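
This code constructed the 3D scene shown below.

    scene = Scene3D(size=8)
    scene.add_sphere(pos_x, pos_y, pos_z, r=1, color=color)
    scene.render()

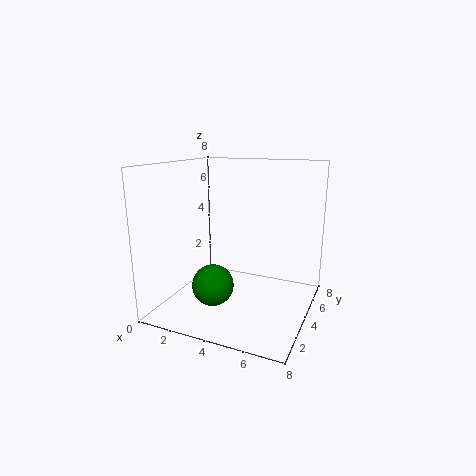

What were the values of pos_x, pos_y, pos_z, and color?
pos_x = 4; pos_y = 1; pos_z = 2.5; color = 'green'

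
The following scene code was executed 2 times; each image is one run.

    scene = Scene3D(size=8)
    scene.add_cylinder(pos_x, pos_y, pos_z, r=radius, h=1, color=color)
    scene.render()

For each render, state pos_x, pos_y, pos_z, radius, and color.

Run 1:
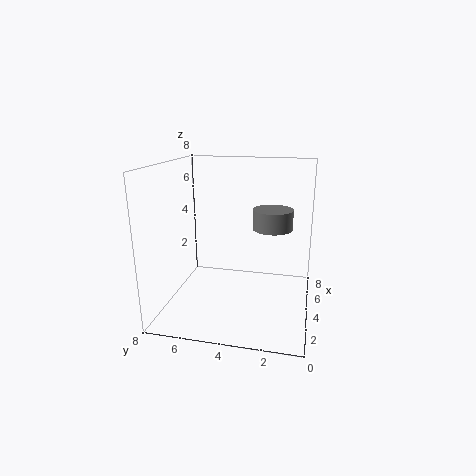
pos_x = 3; pos_y = 2; pos_z = 5; radius = 1; color = 'gray'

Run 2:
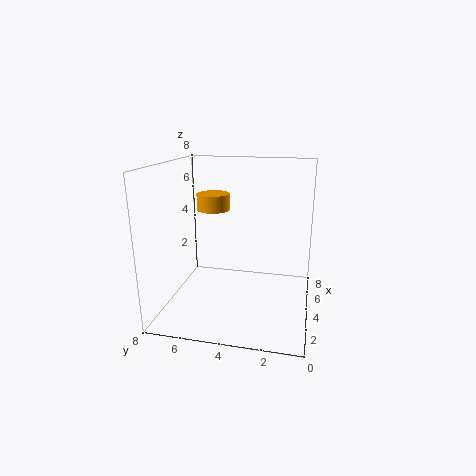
pos_x = 6; pos_y = 6; pos_z = 5; radius = 1; color = 'orange'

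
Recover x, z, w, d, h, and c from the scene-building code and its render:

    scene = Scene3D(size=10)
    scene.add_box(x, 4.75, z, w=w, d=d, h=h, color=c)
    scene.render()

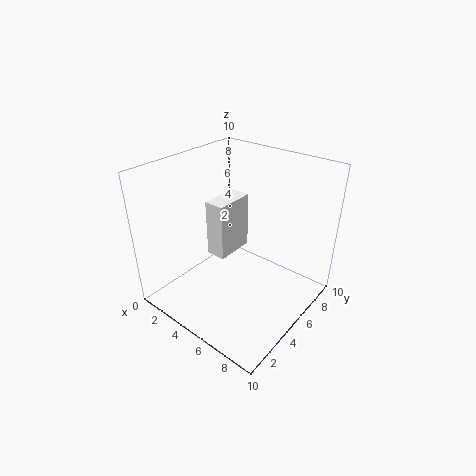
x = 2.25; z = 2.75; w = 1.5; d = 3; h = 4.25; c = 'white'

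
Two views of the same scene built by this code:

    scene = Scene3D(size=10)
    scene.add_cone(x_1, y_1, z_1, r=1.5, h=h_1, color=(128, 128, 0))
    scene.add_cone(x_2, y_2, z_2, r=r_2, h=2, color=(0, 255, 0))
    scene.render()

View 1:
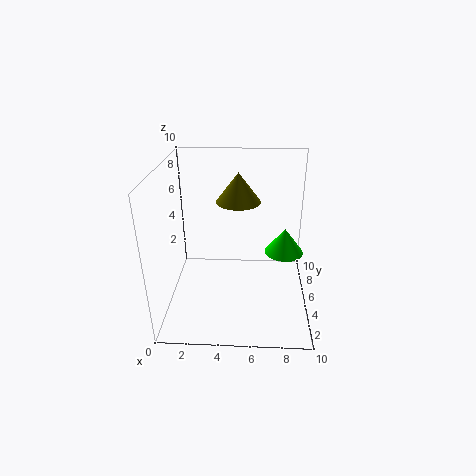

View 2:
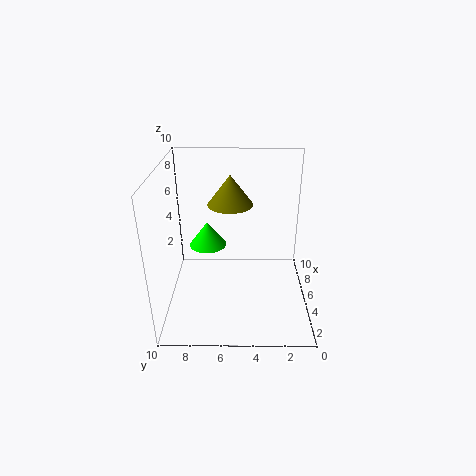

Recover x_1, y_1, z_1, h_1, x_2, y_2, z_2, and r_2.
x_1 = 5
y_1 = 5.5
z_1 = 7.5
h_1 = 2
x_2 = 8.5
y_2 = 7.5
z_2 = 2.5
r_2 = 1.5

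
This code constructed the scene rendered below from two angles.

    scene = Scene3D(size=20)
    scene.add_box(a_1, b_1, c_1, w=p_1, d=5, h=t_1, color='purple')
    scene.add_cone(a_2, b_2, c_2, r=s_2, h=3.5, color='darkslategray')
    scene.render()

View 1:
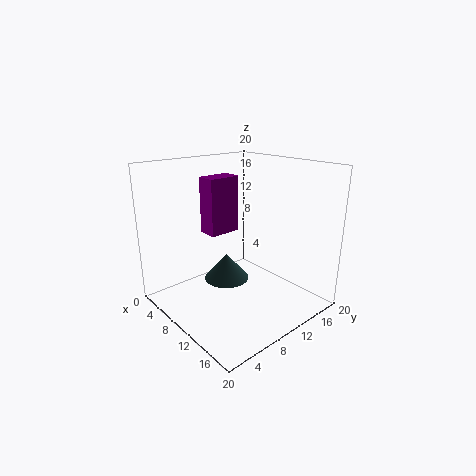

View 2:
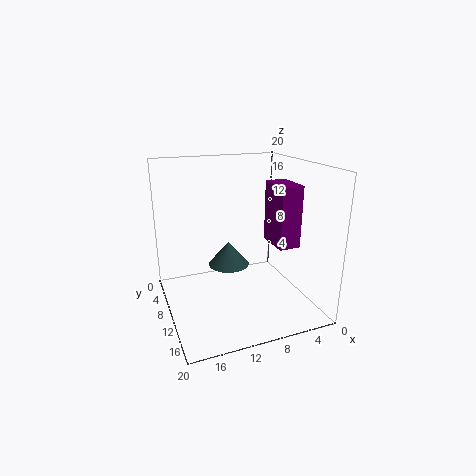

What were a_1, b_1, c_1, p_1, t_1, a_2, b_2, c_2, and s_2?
a_1 = 2.5; b_1 = 9; c_1 = 9; p_1 = 3; t_1 = 8.5; a_2 = 10.5; b_2 = 7.5; c_2 = 5; s_2 = 3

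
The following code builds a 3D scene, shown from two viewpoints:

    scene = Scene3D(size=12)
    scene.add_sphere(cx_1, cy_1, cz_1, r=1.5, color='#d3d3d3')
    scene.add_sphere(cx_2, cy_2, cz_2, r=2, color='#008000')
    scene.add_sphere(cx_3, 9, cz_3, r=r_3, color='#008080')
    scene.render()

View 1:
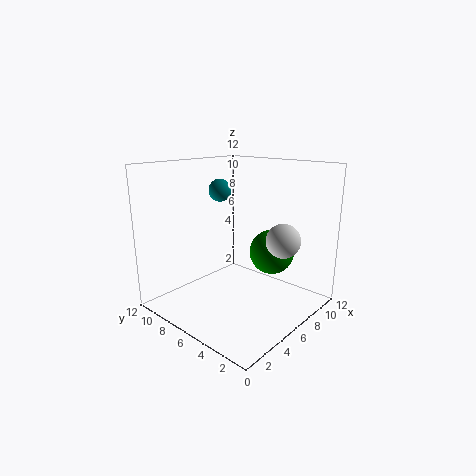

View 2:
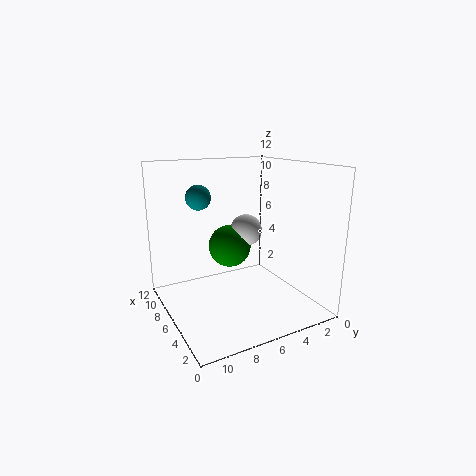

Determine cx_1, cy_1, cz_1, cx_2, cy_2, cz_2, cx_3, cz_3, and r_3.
cx_1 = 9; cy_1 = 3.5; cz_1 = 5.5; cx_2 = 9.5; cy_2 = 5; cz_2 = 4; cx_3 = 7; cz_3 = 9.5; r_3 = 1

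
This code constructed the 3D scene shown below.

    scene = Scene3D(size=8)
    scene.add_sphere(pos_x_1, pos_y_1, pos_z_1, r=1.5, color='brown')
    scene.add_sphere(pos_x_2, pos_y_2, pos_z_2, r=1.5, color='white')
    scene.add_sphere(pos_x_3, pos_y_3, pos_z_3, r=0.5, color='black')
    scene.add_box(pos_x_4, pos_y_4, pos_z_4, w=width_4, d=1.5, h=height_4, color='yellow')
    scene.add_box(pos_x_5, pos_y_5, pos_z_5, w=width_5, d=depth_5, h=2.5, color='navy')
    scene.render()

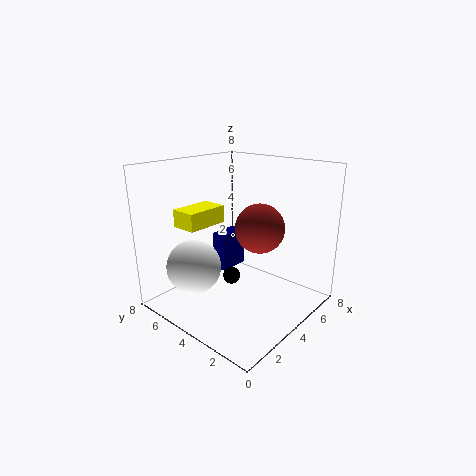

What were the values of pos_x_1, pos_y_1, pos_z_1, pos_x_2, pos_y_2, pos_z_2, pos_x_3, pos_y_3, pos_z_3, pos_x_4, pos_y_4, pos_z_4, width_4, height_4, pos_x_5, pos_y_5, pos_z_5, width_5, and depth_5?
pos_x_1 = 6
pos_y_1 = 4
pos_z_1 = 4
pos_x_2 = 2
pos_y_2 = 5.5
pos_z_2 = 2.5
pos_x_3 = 4
pos_y_3 = 4.5
pos_z_3 = 1.5
pos_x_4 = 2
pos_y_4 = 5.5
pos_z_4 = 4.5
width_4 = 2.5
height_4 = 1
pos_x_5 = 5.5
pos_y_5 = 6.5
pos_z_5 = 0.5
width_5 = 2
depth_5 = 1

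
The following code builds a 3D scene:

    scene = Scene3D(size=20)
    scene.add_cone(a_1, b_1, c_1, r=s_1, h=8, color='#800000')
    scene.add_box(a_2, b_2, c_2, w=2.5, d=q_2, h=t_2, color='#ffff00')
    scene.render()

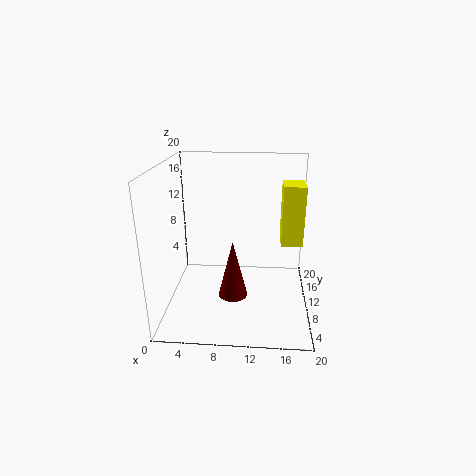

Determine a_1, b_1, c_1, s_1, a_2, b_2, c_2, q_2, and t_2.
a_1 = 9.5; b_1 = 7.5; c_1 = 2.5; s_1 = 2; a_2 = 15.5; b_2 = 3.5; c_2 = 12; q_2 = 3.5; t_2 = 7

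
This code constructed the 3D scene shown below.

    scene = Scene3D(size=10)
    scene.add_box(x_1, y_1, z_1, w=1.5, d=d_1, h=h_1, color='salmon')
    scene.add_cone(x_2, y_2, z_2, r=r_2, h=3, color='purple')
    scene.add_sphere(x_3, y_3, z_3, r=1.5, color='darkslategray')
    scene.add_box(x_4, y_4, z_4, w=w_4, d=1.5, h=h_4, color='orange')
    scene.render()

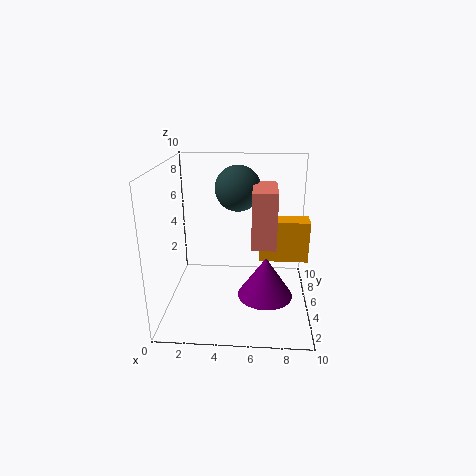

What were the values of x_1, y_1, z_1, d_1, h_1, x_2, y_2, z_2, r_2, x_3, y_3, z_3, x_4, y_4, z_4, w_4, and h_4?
x_1 = 6
y_1 = 2
z_1 = 5.5
d_1 = 3
h_1 = 3.5
x_2 = 7
y_2 = 5
z_2 = 0.5
r_2 = 2
x_3 = 5
y_3 = 5
z_3 = 8.5
x_4 = 6.5
y_4 = 5.5
z_4 = 3
w_4 = 3.5
h_4 = 3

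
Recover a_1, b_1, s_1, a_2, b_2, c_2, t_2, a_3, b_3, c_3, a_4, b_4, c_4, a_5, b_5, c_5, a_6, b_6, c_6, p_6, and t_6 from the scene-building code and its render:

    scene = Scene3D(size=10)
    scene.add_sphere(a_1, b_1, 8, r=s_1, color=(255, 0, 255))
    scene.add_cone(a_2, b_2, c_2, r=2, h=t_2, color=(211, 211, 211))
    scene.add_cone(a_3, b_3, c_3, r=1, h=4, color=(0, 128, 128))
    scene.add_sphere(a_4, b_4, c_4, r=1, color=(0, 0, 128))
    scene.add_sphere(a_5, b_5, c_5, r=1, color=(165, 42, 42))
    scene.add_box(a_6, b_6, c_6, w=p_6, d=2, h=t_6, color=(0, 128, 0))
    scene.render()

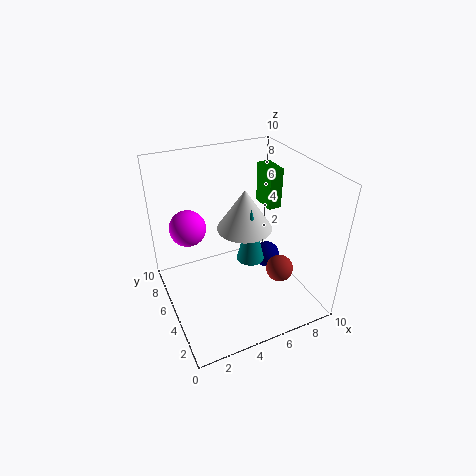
a_1 = 1; b_1 = 3; s_1 = 1; a_2 = 6; b_2 = 6; c_2 = 5; t_2 = 3; a_3 = 6; b_3 = 5; c_3 = 3; a_4 = 8; b_4 = 6; c_4 = 2; a_5 = 8; b_5 = 4; c_5 = 2; a_6 = 8; b_6 = 6; c_6 = 6; p_6 = 1; t_6 = 3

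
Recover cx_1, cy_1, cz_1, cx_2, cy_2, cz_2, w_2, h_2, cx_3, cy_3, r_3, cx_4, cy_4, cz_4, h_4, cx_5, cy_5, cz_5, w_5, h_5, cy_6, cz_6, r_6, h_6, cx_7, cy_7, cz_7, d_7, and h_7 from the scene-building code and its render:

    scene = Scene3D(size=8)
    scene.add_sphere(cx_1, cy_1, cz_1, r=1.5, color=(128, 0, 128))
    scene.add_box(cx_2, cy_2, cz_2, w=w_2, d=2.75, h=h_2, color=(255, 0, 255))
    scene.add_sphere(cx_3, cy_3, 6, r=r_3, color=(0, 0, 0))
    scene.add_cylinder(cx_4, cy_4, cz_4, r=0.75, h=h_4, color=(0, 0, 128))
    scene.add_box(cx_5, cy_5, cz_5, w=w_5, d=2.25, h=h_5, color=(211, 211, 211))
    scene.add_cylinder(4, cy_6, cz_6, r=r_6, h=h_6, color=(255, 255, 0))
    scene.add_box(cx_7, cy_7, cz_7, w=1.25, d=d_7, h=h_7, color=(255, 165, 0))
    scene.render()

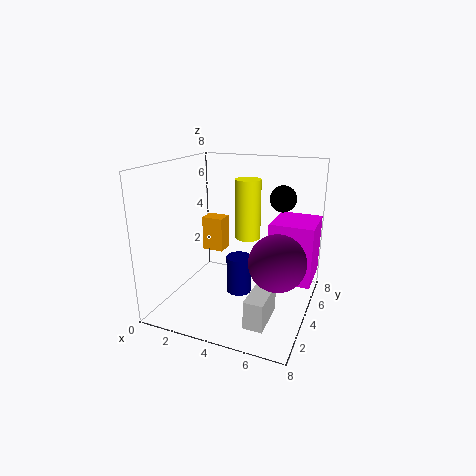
cx_1 = 6.5
cy_1 = 3.25
cz_1 = 3.25
cx_2 = 5.5
cy_2 = 4.75
cz_2 = 1.25
w_2 = 2.5
h_2 = 3.5
cx_3 = 6
cy_3 = 5.75
r_3 = 0.75
cx_4 = 3.75
cy_4 = 4.75
cz_4 = 0.25
h_4 = 2.25
cx_5 = 5.5
cy_5 = 1
cz_5 = 0.5
w_5 = 1
h_5 = 1.5
cy_6 = 5.5
cz_6 = 3.5
r_6 = 0.75
h_6 = 3.5
cx_7 = 1.5
cy_7 = 4.5
cz_7 = 2.75
d_7 = 1
h_7 = 2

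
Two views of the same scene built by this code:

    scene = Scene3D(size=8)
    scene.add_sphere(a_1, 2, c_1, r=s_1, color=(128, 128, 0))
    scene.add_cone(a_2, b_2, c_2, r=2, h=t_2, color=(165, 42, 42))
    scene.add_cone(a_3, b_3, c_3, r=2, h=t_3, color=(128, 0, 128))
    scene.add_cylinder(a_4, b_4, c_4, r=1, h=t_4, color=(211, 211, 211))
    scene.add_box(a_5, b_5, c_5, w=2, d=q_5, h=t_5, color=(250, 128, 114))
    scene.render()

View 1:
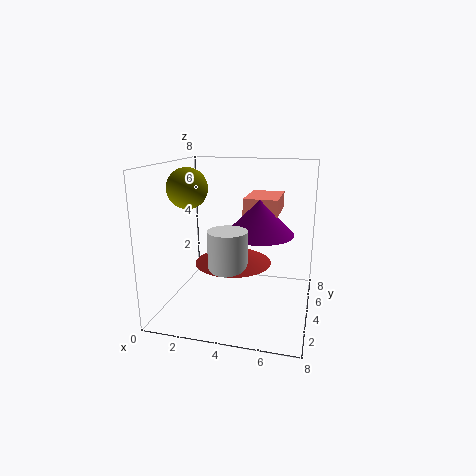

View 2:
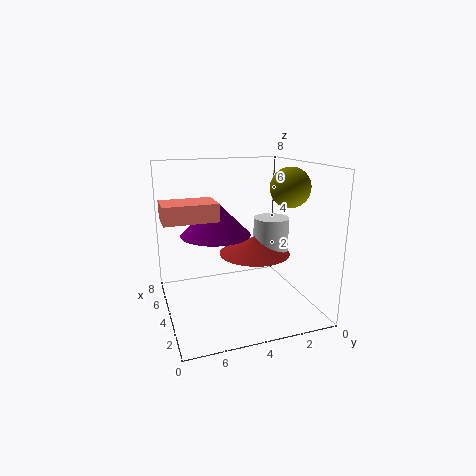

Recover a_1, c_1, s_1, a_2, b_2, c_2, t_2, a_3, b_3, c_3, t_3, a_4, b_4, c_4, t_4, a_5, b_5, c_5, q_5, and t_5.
a_1 = 2
c_1 = 7
s_1 = 1
a_2 = 4
b_2 = 3
c_2 = 3
t_2 = 1
a_3 = 5
b_3 = 5
c_3 = 4
t_3 = 2
a_4 = 4
b_4 = 2
c_4 = 3
t_4 = 2
a_5 = 4
b_5 = 5
c_5 = 5
q_5 = 3
t_5 = 1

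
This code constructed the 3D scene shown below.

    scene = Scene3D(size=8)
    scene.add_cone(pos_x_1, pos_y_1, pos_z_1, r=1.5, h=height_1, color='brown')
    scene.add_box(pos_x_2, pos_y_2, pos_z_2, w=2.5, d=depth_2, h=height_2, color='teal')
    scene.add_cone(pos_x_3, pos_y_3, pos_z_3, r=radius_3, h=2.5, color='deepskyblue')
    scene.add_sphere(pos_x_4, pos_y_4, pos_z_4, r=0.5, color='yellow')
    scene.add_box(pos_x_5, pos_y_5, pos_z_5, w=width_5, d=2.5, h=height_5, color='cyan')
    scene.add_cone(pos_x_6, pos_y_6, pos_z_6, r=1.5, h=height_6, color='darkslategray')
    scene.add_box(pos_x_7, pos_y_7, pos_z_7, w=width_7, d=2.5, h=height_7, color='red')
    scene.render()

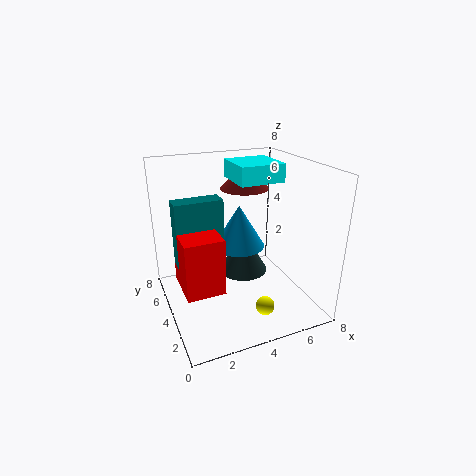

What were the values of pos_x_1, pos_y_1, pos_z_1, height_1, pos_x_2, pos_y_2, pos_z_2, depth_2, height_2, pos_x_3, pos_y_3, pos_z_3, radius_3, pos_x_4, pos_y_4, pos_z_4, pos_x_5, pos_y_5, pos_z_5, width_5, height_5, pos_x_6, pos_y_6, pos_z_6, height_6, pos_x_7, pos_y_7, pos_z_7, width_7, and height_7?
pos_x_1 = 5.5
pos_y_1 = 6.5
pos_z_1 = 6
height_1 = 1.5
pos_x_2 = 0.5
pos_y_2 = 3.5
pos_z_2 = 3
depth_2 = 1
height_2 = 3.5
pos_x_3 = 4.5
pos_y_3 = 5
pos_z_3 = 3
radius_3 = 1.5
pos_x_4 = 4.5
pos_y_4 = 1.5
pos_z_4 = 1
pos_x_5 = 4
pos_y_5 = 3.5
pos_z_5 = 7
width_5 = 2.5
height_5 = 1
pos_x_6 = 5
pos_y_6 = 5.5
pos_z_6 = 1
height_6 = 2.5
pos_x_7 = 0.5
pos_y_7 = 2
pos_z_7 = 2
width_7 = 2
height_7 = 3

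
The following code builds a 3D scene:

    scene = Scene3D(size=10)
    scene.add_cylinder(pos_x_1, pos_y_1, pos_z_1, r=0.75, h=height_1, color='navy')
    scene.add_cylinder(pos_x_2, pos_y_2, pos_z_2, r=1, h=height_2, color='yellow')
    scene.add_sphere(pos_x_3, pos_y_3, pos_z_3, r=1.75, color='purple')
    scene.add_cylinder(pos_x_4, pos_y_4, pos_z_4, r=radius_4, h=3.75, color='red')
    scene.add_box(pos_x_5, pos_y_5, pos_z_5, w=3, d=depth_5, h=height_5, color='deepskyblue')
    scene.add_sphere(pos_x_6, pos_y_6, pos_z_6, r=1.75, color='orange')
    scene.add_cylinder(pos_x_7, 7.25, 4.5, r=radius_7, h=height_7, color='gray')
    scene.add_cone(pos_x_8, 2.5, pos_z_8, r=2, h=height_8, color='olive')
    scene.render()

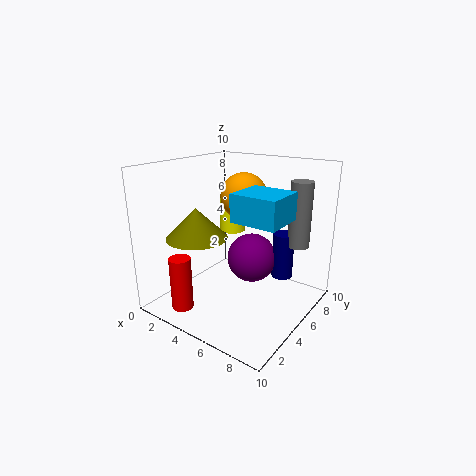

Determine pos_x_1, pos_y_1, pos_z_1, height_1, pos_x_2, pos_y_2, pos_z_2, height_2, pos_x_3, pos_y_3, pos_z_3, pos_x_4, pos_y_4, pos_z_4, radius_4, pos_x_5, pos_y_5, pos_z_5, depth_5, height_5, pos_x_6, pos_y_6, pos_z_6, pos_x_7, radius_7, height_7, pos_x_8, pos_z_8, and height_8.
pos_x_1 = 7.5
pos_y_1 = 7
pos_z_1 = 2
height_1 = 3.25
pos_x_2 = 2.5
pos_y_2 = 7.75
pos_z_2 = 4.25
height_2 = 2.75
pos_x_3 = 5.5
pos_y_3 = 6
pos_z_3 = 3.25
pos_x_4 = 2.5
pos_y_4 = 1.75
pos_z_4 = 0.25
radius_4 = 0.75
pos_x_5 = 6
pos_y_5 = 2.75
pos_z_5 = 7
depth_5 = 2.75
height_5 = 1.75
pos_x_6 = 3.75
pos_y_6 = 7.5
pos_z_6 = 7.25
pos_x_7 = 8.5
radius_7 = 0.75
height_7 = 4.5
pos_x_8 = 3.5
pos_z_8 = 5.5
height_8 = 2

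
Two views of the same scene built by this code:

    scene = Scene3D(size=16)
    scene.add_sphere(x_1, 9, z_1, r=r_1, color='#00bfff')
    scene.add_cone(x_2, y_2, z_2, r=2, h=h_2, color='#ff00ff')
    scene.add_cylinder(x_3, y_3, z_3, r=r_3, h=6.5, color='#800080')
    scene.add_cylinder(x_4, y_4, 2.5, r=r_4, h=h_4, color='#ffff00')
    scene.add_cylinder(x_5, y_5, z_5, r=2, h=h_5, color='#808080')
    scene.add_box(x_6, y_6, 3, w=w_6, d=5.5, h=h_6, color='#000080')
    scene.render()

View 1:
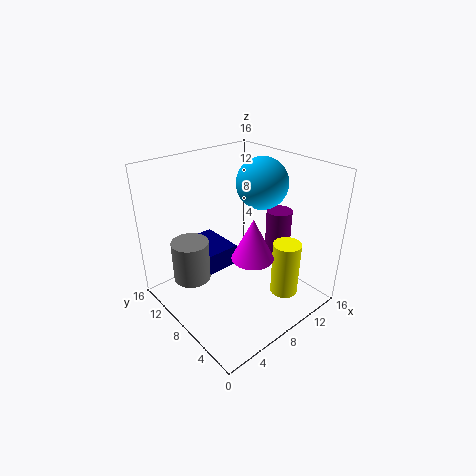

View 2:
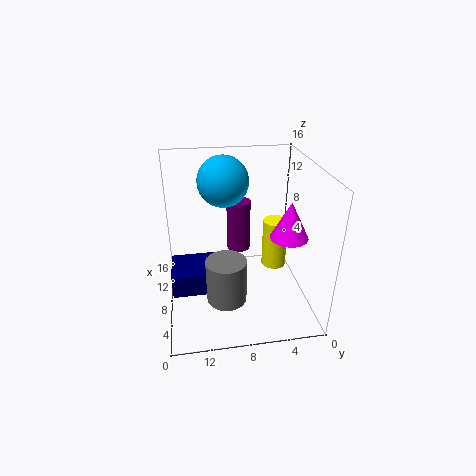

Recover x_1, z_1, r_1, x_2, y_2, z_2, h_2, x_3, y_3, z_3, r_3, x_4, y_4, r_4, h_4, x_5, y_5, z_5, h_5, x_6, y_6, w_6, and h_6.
x_1 = 12.5; z_1 = 13; r_1 = 3; x_2 = 5.5; y_2 = 3; z_2 = 9; h_2 = 4; x_3 = 13.5; y_3 = 7; z_3 = 3.5; r_3 = 1.5; x_4 = 10.5; y_4 = 3; r_4 = 1.5; h_4 = 6; x_5 = 3; y_5 = 10; z_5 = 4; h_5 = 4.5; x_6 = 5; y_6 = 10; w_6 = 4.5; h_6 = 2.5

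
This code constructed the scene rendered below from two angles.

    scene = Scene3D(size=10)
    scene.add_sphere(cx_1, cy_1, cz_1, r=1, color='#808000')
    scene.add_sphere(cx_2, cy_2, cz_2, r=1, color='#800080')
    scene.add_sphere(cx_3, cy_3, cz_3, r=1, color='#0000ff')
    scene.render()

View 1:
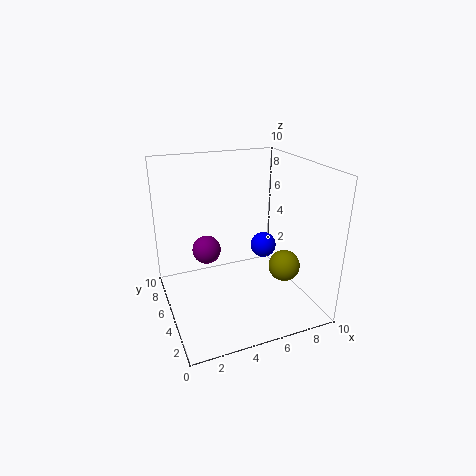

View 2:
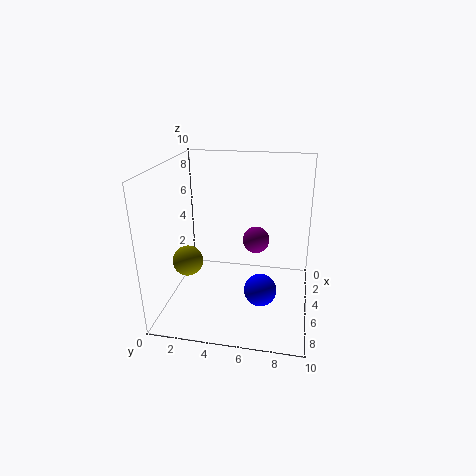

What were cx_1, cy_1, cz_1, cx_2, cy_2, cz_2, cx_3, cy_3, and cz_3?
cx_1 = 7
cy_1 = 2
cz_1 = 4
cx_2 = 3
cy_2 = 6
cz_2 = 4
cx_3 = 8
cy_3 = 7
cz_3 = 3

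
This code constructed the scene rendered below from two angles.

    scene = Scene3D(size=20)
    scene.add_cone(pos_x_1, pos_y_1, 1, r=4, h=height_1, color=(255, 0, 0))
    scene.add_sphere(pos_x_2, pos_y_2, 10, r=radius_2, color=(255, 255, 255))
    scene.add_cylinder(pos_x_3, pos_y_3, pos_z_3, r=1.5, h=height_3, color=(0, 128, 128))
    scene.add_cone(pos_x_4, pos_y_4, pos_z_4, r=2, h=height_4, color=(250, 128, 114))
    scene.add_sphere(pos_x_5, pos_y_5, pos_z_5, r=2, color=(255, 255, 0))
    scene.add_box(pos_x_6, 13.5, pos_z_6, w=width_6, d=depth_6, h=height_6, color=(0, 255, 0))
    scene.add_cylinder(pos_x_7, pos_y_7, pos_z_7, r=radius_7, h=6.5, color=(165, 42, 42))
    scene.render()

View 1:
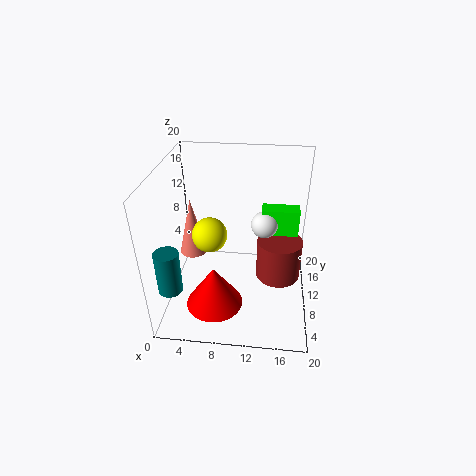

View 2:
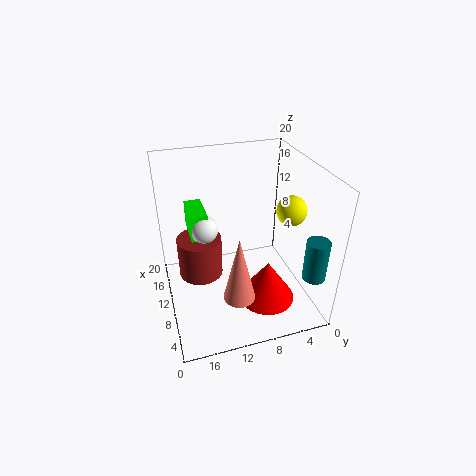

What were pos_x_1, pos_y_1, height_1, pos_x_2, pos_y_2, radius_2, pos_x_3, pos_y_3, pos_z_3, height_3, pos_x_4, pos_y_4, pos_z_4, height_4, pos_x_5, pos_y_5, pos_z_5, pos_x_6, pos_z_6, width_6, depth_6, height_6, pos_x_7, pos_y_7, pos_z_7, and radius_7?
pos_x_1 = 7
pos_y_1 = 6.5
height_1 = 6
pos_x_2 = 13.5
pos_y_2 = 14
radius_2 = 2
pos_x_3 = 2.5
pos_y_3 = 2
pos_z_3 = 7
height_3 = 5.5
pos_x_4 = 3
pos_y_4 = 12
pos_z_4 = 6
height_4 = 8.5
pos_x_5 = 7.5
pos_y_5 = 3.5
pos_z_5 = 14.5
pos_x_6 = 13
pos_z_6 = 8.5
width_6 = 5.5
depth_6 = 2.5
height_6 = 4
pos_x_7 = 16
pos_y_7 = 14.5
pos_z_7 = 0.5
radius_7 = 3.5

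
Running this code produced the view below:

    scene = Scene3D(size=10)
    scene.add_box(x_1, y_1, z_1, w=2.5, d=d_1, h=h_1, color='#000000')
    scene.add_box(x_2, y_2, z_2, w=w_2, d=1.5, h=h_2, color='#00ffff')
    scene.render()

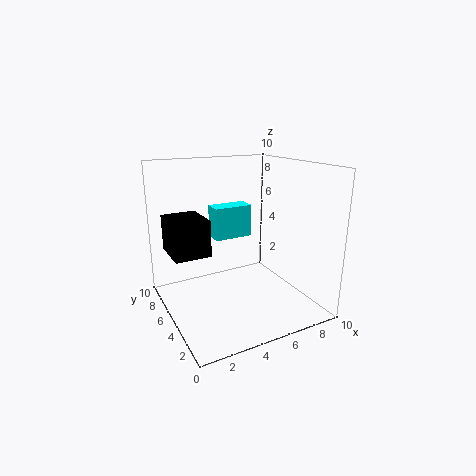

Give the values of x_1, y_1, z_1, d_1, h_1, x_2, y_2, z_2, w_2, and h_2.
x_1 = 0.5; y_1 = 5; z_1 = 4; d_1 = 3; h_1 = 2.5; x_2 = 4.5; y_2 = 7.5; z_2 = 4; w_2 = 3; h_2 = 2.5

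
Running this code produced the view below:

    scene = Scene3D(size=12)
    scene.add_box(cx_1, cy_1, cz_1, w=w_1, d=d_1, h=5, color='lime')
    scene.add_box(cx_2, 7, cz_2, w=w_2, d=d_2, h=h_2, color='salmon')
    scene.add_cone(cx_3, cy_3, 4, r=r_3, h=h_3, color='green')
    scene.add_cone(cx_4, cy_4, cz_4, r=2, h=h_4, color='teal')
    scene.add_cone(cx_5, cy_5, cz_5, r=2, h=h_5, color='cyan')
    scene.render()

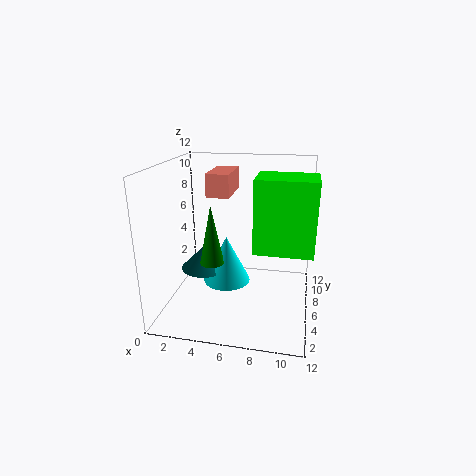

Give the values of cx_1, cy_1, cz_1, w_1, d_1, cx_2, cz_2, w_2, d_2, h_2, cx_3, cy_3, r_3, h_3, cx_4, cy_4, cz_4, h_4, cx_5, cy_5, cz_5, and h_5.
cx_1 = 8, cy_1 = 1, cz_1 = 7, w_1 = 4, d_1 = 3, cx_2 = 3, cz_2 = 9, w_2 = 2, d_2 = 4, h_2 = 2, cx_3 = 4, cy_3 = 5, r_3 = 1, h_3 = 5, cx_4 = 3, cy_4 = 6, cz_4 = 3, h_4 = 2, cx_5 = 5, cy_5 = 6, cz_5 = 2, h_5 = 4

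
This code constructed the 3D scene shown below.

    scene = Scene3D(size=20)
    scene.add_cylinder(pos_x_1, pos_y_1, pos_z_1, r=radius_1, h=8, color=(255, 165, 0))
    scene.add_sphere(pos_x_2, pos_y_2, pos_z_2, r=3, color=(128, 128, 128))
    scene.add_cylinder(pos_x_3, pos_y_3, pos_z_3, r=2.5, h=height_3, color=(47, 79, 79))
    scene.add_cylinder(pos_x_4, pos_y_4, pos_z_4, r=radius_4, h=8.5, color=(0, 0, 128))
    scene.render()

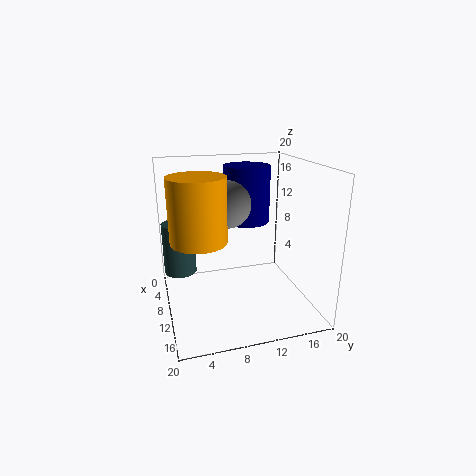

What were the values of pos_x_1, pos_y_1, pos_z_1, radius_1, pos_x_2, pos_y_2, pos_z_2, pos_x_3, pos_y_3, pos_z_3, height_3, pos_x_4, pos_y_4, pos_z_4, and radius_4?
pos_x_1 = 13.5, pos_y_1 = 4, pos_z_1 = 11.5, radius_1 = 3.5, pos_x_2 = 12, pos_y_2 = 8, pos_z_2 = 15.5, pos_x_3 = 3, pos_y_3 = 2.5, pos_z_3 = 2.5, height_3 = 8, pos_x_4 = 4.5, pos_y_4 = 13, pos_z_4 = 10.5, radius_4 = 3.5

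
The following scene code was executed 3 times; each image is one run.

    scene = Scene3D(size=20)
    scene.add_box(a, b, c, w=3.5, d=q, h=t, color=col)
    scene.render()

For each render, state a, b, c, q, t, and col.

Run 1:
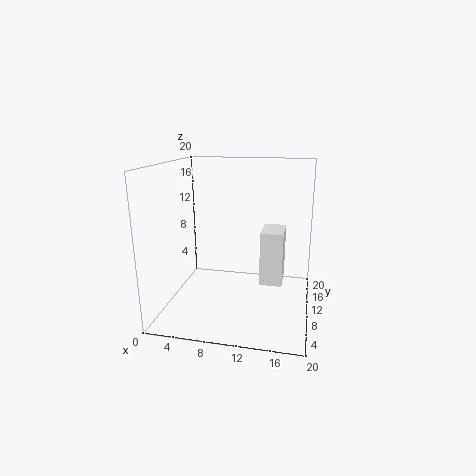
a = 12.5; b = 14; c = 1; q = 5.5; t = 8.5; col = 'white'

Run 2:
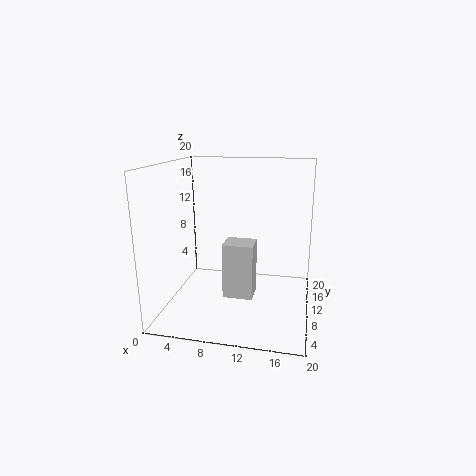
a = 10; b = 1.5; c = 5.5; q = 3; t = 6.5; col = 'lightgray'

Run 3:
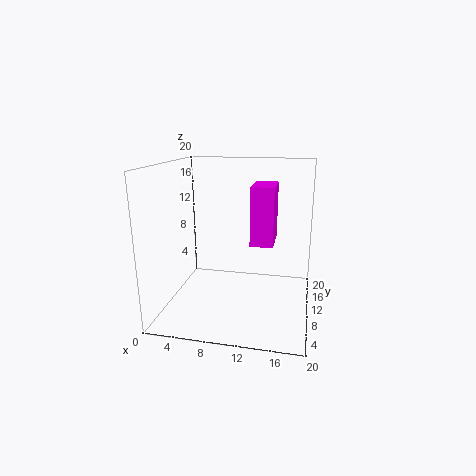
a = 11; b = 13.5; c = 7.5; q = 6; t = 9; col = 'magenta'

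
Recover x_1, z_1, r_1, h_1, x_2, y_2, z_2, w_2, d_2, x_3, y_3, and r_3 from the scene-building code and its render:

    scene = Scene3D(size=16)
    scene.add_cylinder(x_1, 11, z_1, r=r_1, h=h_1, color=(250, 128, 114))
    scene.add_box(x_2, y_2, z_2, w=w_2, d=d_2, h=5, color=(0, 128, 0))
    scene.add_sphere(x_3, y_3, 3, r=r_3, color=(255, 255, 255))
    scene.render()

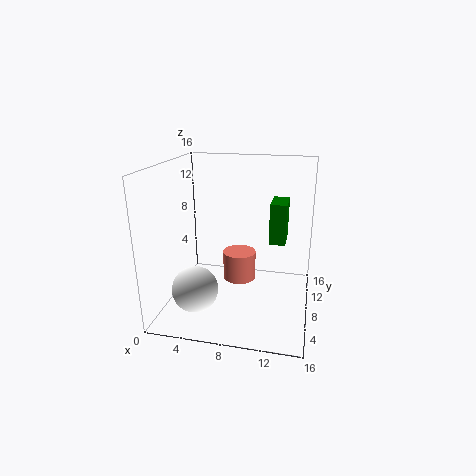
x_1 = 7.5, z_1 = 1.5, r_1 = 2, h_1 = 3.5, x_2 = 11, y_2 = 11.5, z_2 = 6, w_2 = 2, d_2 = 4, x_3 = 4, y_3 = 4.5, r_3 = 2.5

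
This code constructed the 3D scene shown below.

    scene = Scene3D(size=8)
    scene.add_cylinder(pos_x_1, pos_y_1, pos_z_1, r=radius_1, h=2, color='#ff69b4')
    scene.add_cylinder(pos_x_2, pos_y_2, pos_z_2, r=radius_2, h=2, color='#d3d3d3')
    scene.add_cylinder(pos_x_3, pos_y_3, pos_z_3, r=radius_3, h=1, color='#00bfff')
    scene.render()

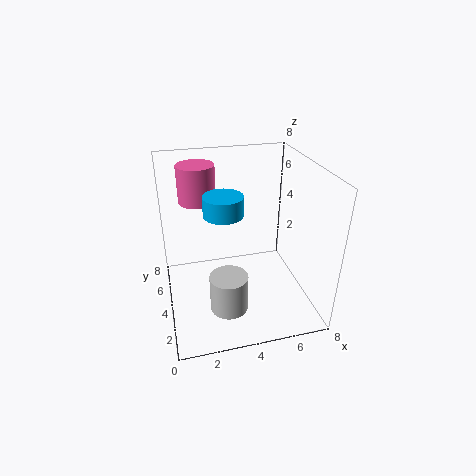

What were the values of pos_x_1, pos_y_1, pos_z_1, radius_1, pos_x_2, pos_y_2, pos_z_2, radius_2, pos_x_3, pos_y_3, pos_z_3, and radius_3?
pos_x_1 = 2, pos_y_1 = 5, pos_z_1 = 6, radius_1 = 1, pos_x_2 = 3, pos_y_2 = 2, pos_z_2 = 1, radius_2 = 1, pos_x_3 = 3, pos_y_3 = 3, pos_z_3 = 6, radius_3 = 1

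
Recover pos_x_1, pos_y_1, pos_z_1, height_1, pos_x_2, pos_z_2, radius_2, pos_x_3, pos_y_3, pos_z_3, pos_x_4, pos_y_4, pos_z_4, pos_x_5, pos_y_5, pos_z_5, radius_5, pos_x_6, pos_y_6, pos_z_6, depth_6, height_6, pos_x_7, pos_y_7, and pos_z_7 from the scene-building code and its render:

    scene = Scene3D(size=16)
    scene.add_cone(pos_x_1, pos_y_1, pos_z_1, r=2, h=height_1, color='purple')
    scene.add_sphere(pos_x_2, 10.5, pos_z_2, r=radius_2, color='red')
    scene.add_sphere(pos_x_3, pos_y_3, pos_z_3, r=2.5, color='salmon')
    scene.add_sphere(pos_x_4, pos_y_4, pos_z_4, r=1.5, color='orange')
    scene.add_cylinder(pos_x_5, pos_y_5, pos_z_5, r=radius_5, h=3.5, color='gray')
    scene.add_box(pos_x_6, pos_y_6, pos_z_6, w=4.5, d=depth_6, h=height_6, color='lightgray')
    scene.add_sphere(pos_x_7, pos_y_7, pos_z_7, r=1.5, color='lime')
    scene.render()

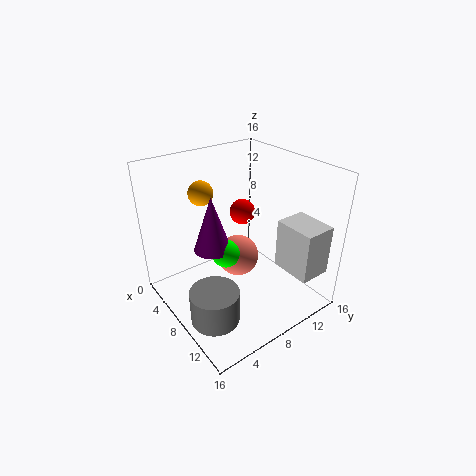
pos_x_1 = 7.5; pos_y_1 = 5; pos_z_1 = 7.5; height_1 = 6; pos_x_2 = 5.5; pos_z_2 = 9.5; radius_2 = 1.5; pos_x_3 = 6; pos_y_3 = 9.5; pos_z_3 = 4; pos_x_4 = 2; pos_y_4 = 7; pos_z_4 = 11.5; pos_x_5 = 11.5; pos_y_5 = 2.5; pos_z_5 = 2; radius_5 = 2.5; pos_x_6 = 11; pos_y_6 = 11; pos_z_6 = 5; depth_6 = 3.5; height_6 = 5.5; pos_x_7 = 8.5; pos_y_7 = 6; pos_z_7 = 7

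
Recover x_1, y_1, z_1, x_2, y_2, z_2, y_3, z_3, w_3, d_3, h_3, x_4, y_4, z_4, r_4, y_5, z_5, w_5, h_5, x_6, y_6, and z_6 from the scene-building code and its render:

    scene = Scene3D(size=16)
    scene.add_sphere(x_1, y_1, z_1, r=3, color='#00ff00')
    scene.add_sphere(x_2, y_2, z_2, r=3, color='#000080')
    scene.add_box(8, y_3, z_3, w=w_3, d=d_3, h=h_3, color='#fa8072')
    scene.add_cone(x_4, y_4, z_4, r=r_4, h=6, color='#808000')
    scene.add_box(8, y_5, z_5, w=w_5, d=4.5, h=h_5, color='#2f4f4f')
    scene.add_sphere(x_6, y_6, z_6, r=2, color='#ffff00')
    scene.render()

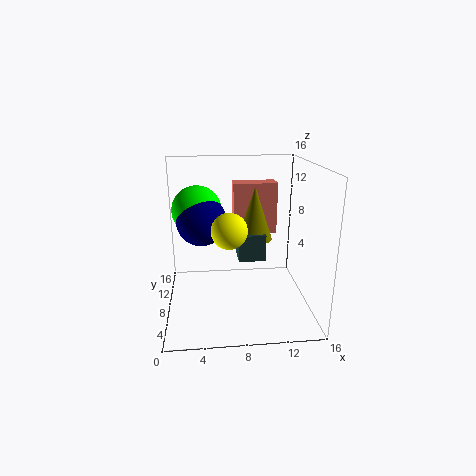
x_1 = 3.5; y_1 = 12.5; z_1 = 10; x_2 = 4; y_2 = 11.5; z_2 = 9; y_3 = 13; z_3 = 6.5; w_3 = 5.5; d_3 = 2.5; h_3 = 6.5; x_4 = 10; y_4 = 9; z_4 = 7.5; r_4 = 2; y_5 = 7; z_5 = 5.5; w_5 = 3; h_5 = 3; x_6 = 7; y_6 = 7.5; z_6 = 9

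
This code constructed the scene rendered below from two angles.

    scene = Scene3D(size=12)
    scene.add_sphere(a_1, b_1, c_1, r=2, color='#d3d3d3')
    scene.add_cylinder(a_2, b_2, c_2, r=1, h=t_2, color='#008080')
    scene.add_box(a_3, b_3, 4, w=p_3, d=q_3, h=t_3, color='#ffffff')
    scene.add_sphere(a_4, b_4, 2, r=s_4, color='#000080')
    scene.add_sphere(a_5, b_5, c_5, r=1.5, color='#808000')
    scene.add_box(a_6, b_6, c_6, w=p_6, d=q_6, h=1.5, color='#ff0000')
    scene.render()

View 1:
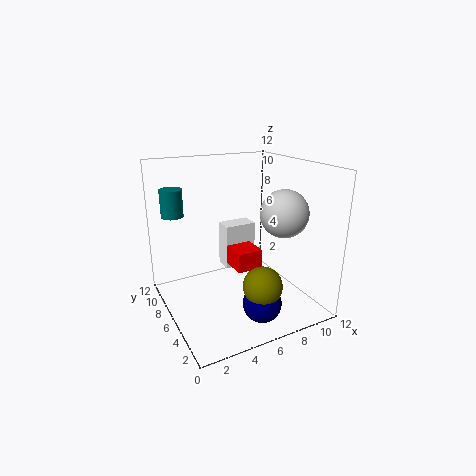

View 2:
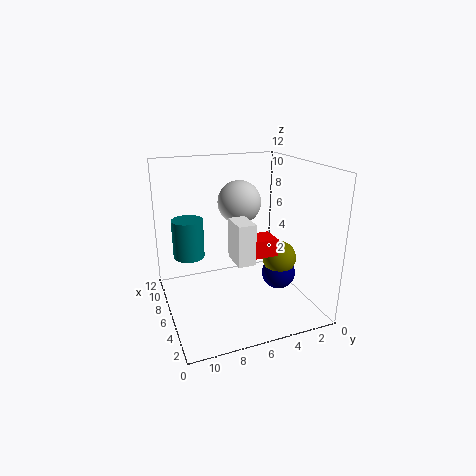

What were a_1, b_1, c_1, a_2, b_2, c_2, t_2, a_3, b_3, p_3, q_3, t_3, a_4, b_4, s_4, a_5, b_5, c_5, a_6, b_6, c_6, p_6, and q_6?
a_1 = 9.5; b_1 = 4.5; c_1 = 8; a_2 = 2; b_2 = 11; c_2 = 7; t_2 = 2.5; a_3 = 4.5; b_3 = 5; p_3 = 2.5; q_3 = 1.5; t_3 = 3.5; a_4 = 6; b_4 = 2; s_4 = 1.5; a_5 = 6; b_5 = 2; c_5 = 3.5; a_6 = 4.5; b_6 = 3; c_6 = 4.5; p_6 = 2; q_6 = 3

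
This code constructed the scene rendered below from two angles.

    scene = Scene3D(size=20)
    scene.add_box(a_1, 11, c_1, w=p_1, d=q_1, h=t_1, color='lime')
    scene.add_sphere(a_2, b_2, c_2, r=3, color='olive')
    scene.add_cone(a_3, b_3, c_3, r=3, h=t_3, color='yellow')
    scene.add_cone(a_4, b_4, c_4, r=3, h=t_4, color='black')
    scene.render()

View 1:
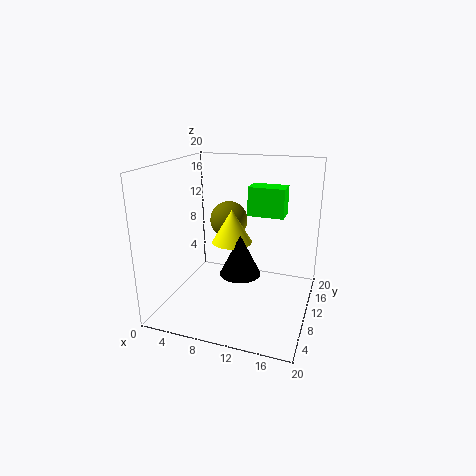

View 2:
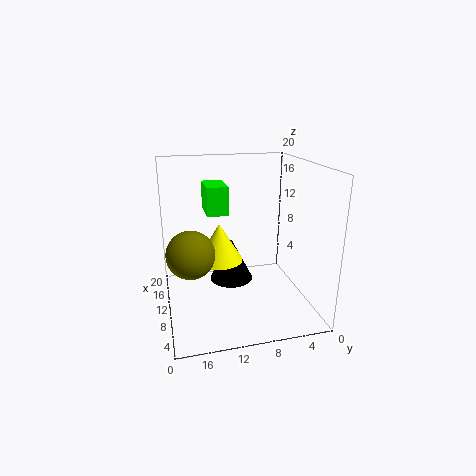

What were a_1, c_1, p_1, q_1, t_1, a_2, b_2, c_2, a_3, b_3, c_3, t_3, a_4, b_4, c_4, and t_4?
a_1 = 11
c_1 = 13
p_1 = 5
q_1 = 3
t_1 = 4
a_2 = 6
b_2 = 17
c_2 = 10
a_3 = 8
b_3 = 13
c_3 = 8
t_3 = 5
a_4 = 10
b_4 = 11
c_4 = 4
t_4 = 6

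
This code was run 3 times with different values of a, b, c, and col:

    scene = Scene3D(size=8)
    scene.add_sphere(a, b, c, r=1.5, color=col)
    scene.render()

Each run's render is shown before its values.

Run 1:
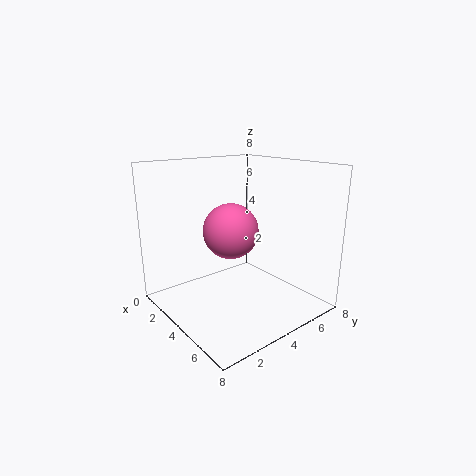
a = 4, b = 3.5, c = 4.5, col = 'hotpink'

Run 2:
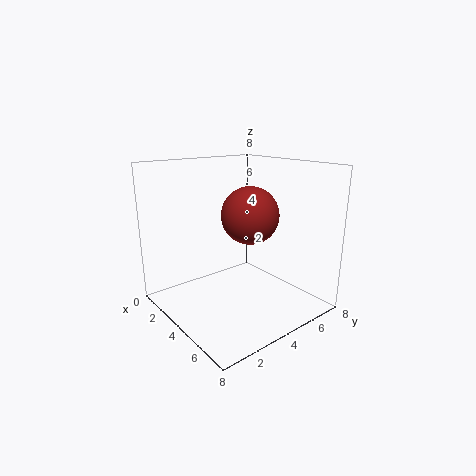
a = 5, b = 4, c = 5.5, col = 'brown'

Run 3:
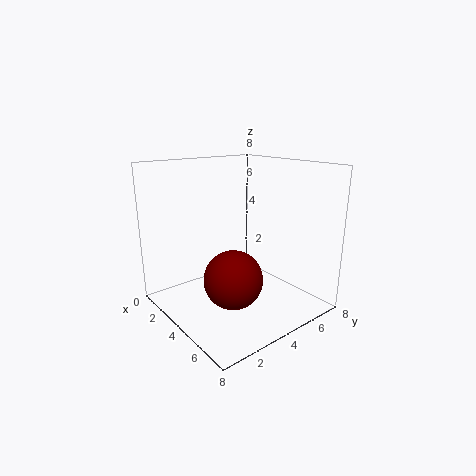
a = 5.5, b = 2.5, c = 2.5, col = 'maroon'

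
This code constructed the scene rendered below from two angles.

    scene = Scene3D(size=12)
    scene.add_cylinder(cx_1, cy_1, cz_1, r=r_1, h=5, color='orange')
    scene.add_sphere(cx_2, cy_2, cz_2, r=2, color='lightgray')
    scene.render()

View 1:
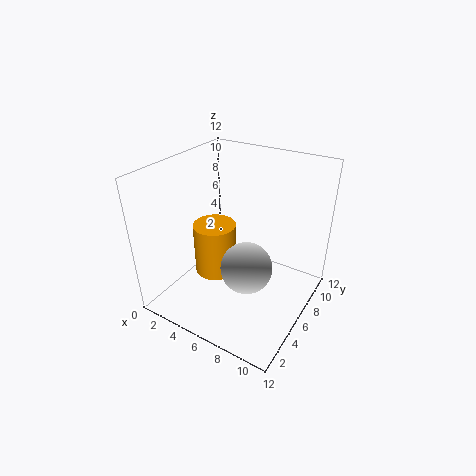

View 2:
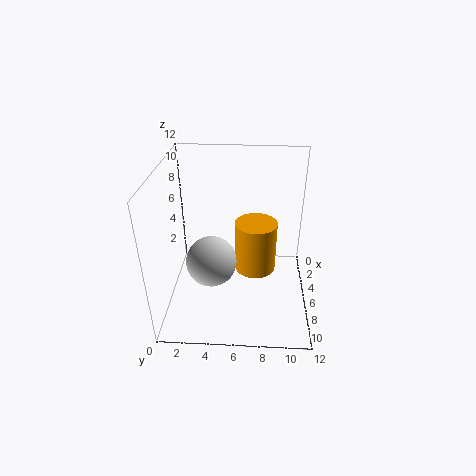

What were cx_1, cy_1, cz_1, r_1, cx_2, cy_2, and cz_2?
cx_1 = 2.5, cy_1 = 7.5, cz_1 = 0.5, r_1 = 2, cx_2 = 8, cy_2 = 4, cz_2 = 5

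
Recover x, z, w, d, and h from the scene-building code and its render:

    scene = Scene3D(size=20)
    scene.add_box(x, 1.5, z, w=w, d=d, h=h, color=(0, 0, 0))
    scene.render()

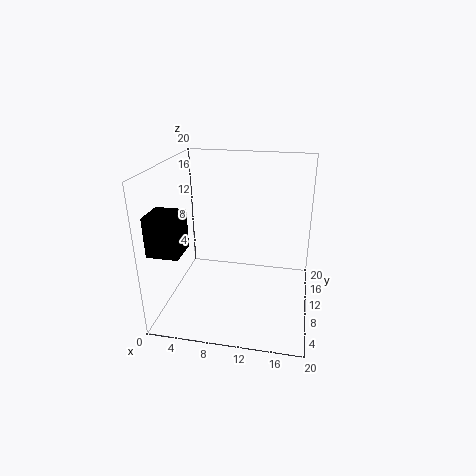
x = 0.5; z = 10.5; w = 4; d = 4; h = 5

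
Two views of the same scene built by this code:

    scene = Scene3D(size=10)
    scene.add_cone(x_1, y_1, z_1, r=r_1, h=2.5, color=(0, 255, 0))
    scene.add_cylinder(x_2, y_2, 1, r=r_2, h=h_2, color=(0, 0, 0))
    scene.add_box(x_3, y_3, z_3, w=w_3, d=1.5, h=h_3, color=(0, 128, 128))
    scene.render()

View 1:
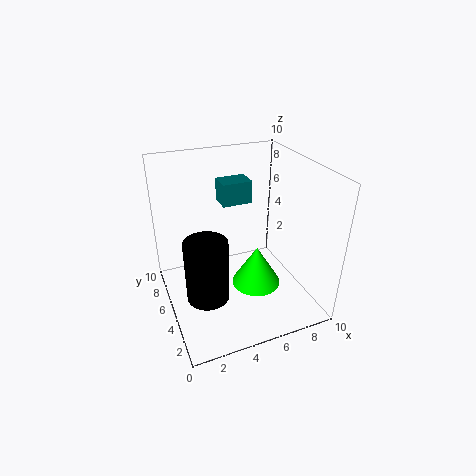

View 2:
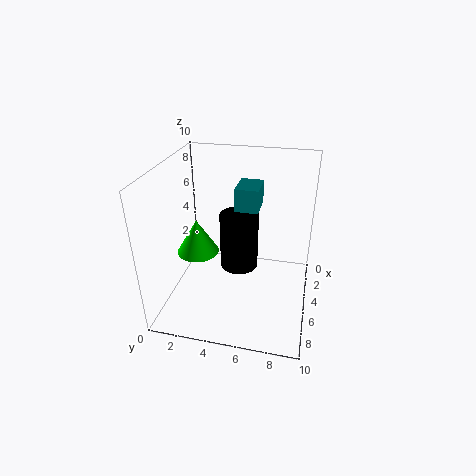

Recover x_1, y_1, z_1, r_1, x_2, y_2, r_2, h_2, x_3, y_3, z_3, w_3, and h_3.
x_1 = 5, y_1 = 2, z_1 = 3.5, r_1 = 1.5, x_2 = 2.5, y_2 = 4.5, r_2 = 1.5, h_2 = 4.5, x_3 = 4, y_3 = 5, z_3 = 7.5, w_3 = 2, h_3 = 1.5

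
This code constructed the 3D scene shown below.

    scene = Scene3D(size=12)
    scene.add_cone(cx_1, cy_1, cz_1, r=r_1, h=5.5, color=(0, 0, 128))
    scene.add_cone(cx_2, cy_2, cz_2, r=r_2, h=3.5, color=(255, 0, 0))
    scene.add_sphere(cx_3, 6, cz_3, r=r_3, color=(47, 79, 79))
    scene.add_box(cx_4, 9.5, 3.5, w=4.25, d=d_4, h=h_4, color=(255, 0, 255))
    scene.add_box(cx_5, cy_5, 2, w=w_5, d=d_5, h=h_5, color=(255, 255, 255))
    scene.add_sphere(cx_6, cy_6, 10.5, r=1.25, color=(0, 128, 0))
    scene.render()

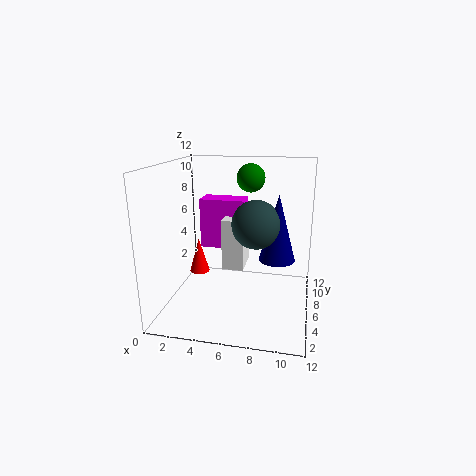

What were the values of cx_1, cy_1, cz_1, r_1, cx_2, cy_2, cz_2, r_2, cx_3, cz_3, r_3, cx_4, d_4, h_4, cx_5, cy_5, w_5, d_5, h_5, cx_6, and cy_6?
cx_1 = 9.25; cy_1 = 6.25; cz_1 = 4.25; r_1 = 1.5; cx_2 = 1; cy_2 = 10.25; cz_2 = 0.5; r_2 = 1; cx_3 = 7.5; cz_3 = 7.25; r_3 = 2; cx_4 = 1.5; d_4 = 2.25; h_4 = 4.75; cx_5 = 4; cy_5 = 8; w_5 = 2; d_5 = 3.5; h_5 = 4.75; cx_6 = 6.5; cy_6 = 9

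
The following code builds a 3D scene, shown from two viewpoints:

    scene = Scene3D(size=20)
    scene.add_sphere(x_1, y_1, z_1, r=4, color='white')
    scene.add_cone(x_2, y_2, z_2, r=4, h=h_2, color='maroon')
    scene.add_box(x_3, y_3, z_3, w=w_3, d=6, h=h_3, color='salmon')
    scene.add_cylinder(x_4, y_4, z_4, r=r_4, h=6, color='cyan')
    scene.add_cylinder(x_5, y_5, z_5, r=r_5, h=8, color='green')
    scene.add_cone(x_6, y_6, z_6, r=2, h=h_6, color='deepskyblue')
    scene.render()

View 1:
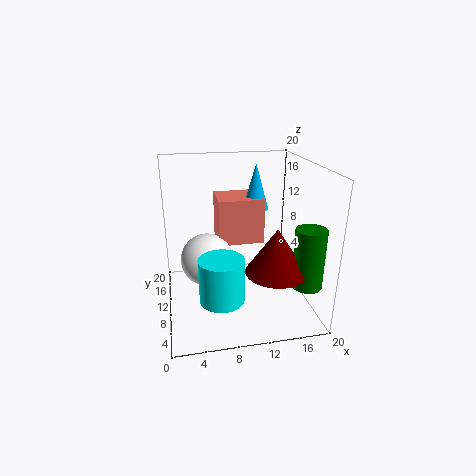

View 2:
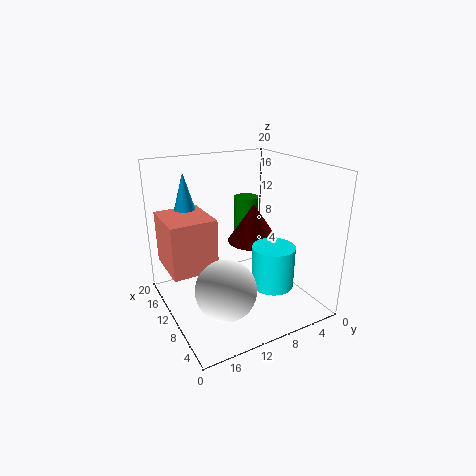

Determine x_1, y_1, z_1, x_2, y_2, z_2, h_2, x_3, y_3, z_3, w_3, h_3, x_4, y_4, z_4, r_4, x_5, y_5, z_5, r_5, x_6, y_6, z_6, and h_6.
x_1 = 6; y_1 = 14; z_1 = 5; x_2 = 14; y_2 = 5; z_2 = 7; h_2 = 6; x_3 = 8; y_3 = 14; z_3 = 7; w_3 = 7; h_3 = 7; x_4 = 7; y_4 = 6; z_4 = 3; r_4 = 3; x_5 = 18; y_5 = 4; z_5 = 5; r_5 = 2; x_6 = 14; y_6 = 16; z_6 = 12; h_6 = 7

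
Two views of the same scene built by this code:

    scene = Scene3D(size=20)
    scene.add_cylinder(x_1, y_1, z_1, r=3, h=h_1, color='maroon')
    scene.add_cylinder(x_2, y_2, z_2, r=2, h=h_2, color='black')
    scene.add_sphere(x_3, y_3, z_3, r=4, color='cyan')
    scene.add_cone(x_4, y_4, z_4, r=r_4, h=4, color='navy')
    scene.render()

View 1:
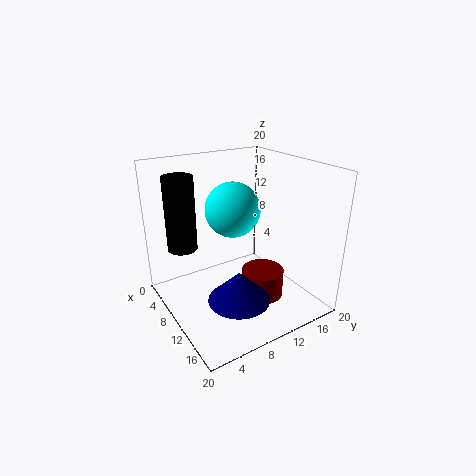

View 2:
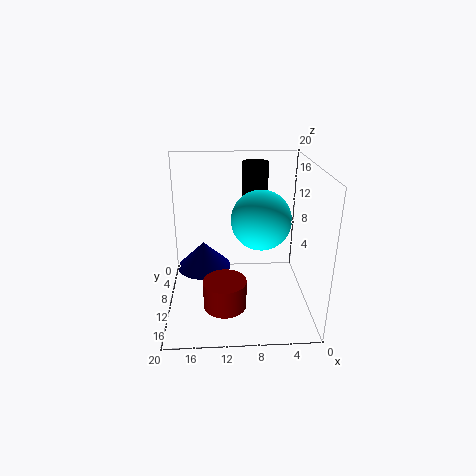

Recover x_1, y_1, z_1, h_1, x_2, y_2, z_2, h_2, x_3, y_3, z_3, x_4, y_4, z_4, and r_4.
x_1 = 12
y_1 = 13
z_1 = 1
h_1 = 4
x_2 = 7
y_2 = 3
z_2 = 9
h_2 = 10
x_3 = 7
y_3 = 11
z_3 = 13
x_4 = 15
y_4 = 7
z_4 = 4
r_4 = 4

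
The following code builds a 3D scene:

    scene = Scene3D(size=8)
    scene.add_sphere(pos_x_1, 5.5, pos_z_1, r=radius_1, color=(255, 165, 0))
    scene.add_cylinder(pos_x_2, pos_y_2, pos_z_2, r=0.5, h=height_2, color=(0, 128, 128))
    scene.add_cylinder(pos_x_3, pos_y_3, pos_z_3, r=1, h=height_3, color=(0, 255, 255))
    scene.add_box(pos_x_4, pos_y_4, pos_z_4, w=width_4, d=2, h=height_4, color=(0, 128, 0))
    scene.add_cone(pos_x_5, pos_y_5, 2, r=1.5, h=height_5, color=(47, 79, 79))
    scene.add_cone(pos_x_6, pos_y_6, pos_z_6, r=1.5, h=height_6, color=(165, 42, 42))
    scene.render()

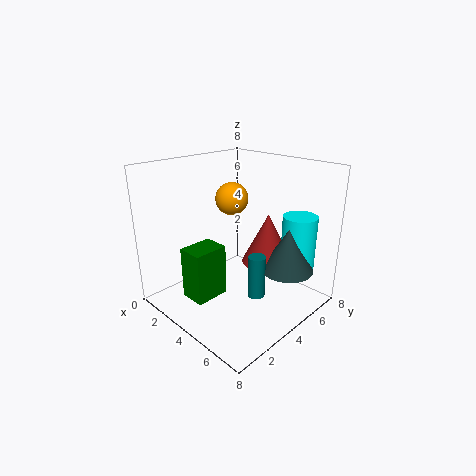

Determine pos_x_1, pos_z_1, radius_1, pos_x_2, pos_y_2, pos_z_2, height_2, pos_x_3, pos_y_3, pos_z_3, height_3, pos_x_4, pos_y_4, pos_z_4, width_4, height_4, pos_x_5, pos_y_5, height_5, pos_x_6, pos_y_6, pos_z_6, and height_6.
pos_x_1 = 2
pos_z_1 = 5.5
radius_1 = 1
pos_x_2 = 5
pos_y_2 = 4.5
pos_z_2 = 0.5
height_2 = 2.5
pos_x_3 = 6
pos_y_3 = 7
pos_z_3 = 1.5
height_3 = 3.5
pos_x_4 = 2
pos_y_4 = 1.5
pos_z_4 = 0.5
width_4 = 1.5
height_4 = 3
pos_x_5 = 6
pos_y_5 = 6
height_5 = 2.5
pos_x_6 = 4.5
pos_y_6 = 6
pos_z_6 = 2
height_6 = 3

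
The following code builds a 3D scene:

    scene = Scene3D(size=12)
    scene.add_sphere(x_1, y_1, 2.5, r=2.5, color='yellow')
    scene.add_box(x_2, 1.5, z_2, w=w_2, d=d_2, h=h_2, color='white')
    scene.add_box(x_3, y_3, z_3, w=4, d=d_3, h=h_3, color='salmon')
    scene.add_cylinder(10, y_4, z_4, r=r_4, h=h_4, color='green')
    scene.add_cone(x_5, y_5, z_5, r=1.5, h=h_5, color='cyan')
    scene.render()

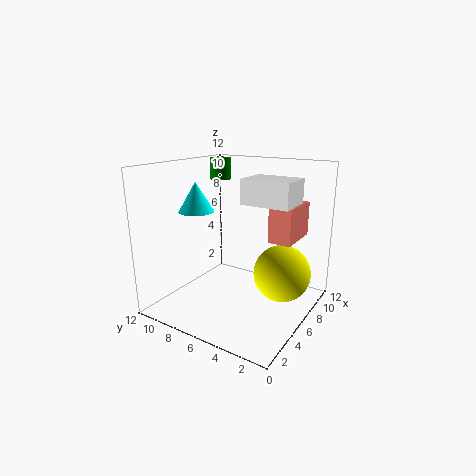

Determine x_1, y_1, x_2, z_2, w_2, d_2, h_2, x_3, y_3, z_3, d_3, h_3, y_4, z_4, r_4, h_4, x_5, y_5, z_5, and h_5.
x_1 = 8.5; y_1 = 3; x_2 = 5.5; z_2 = 9; w_2 = 3; d_2 = 4; h_2 = 2; x_3 = 7.5; y_3 = 2; z_3 = 5.5; d_3 = 2; h_3 = 3; y_4 = 10.5; z_4 = 10; r_4 = 1; h_4 = 2; x_5 = 5; y_5 = 9.5; z_5 = 8; h_5 = 2.5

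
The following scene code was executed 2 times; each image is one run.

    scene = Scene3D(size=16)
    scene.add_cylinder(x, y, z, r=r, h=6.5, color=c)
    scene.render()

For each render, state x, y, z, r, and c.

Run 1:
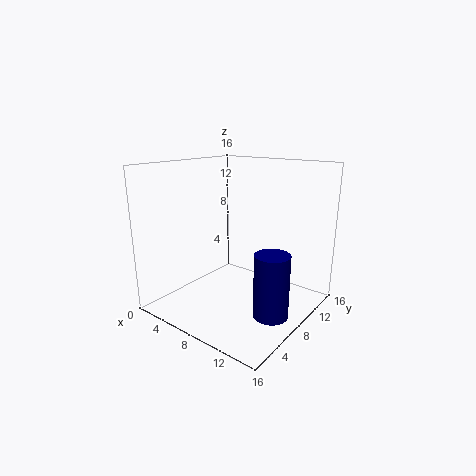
x = 14, y = 5.5, z = 1.75, r = 1.75, c = 'navy'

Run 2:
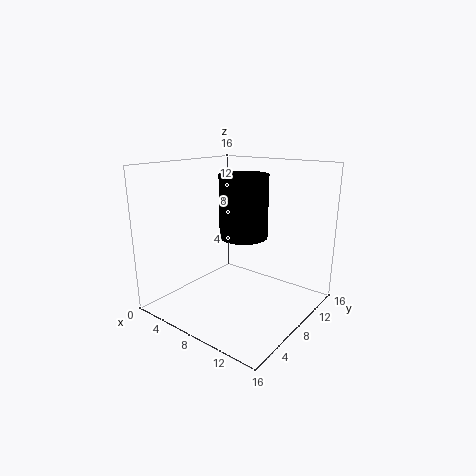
x = 9.5, y = 7, z = 8.75, r = 2.5, c = 'black'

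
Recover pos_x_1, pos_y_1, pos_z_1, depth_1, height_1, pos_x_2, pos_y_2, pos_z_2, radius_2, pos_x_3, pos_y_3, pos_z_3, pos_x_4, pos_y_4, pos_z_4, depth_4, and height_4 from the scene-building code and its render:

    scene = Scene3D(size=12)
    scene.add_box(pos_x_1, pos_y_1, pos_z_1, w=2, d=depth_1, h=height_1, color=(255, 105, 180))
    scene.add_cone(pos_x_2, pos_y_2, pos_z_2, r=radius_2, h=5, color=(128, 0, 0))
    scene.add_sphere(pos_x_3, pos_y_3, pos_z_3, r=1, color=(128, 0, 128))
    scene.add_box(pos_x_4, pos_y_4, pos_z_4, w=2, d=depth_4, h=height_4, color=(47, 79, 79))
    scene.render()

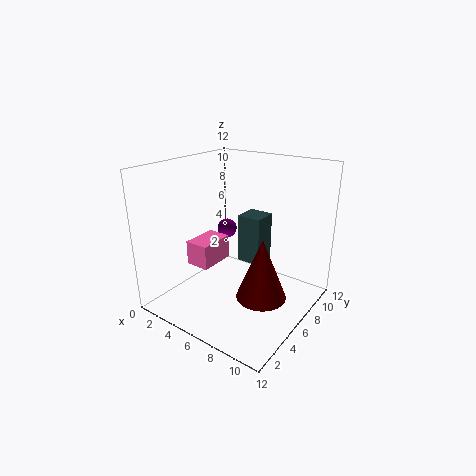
pos_x_1 = 3, pos_y_1 = 3, pos_z_1 = 4, depth_1 = 3, height_1 = 2, pos_x_2 = 9, pos_y_2 = 5, pos_z_2 = 2, radius_2 = 2, pos_x_3 = 1, pos_y_3 = 11, pos_z_3 = 4, pos_x_4 = 6, pos_y_4 = 6, pos_z_4 = 4, depth_4 = 2, height_4 = 4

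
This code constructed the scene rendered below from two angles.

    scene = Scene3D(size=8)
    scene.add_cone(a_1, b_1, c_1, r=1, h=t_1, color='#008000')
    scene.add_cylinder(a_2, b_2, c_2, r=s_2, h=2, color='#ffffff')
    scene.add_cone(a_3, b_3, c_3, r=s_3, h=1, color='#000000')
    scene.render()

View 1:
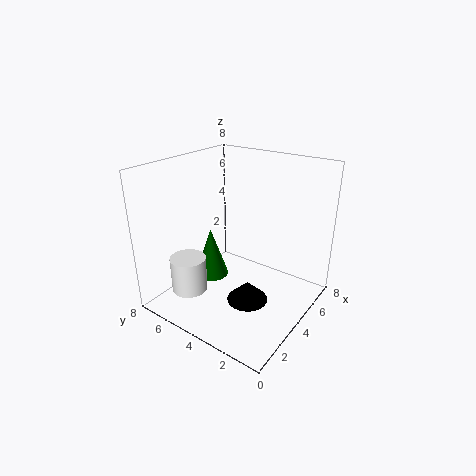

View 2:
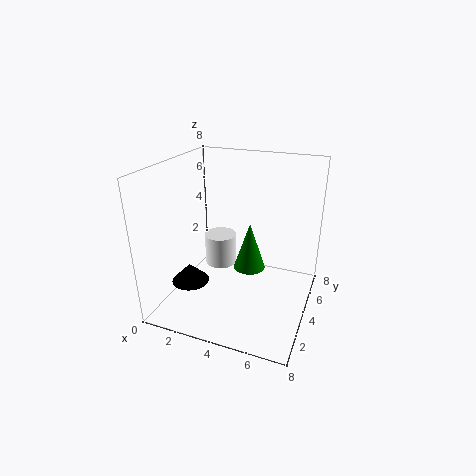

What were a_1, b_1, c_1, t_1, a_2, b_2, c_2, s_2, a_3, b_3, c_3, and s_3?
a_1 = 4, b_1 = 6, c_1 = 1, t_1 = 3, a_2 = 2, b_2 = 6, c_2 = 1, s_2 = 1, a_3 = 2, b_3 = 2, c_3 = 2, s_3 = 1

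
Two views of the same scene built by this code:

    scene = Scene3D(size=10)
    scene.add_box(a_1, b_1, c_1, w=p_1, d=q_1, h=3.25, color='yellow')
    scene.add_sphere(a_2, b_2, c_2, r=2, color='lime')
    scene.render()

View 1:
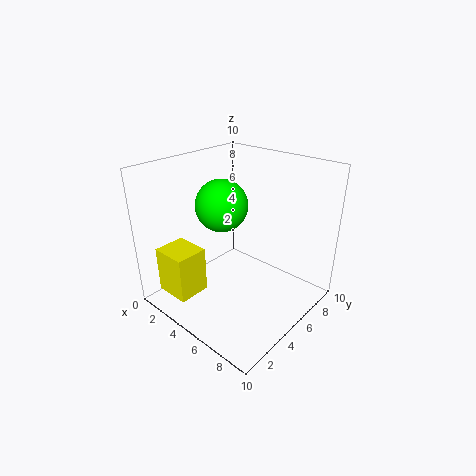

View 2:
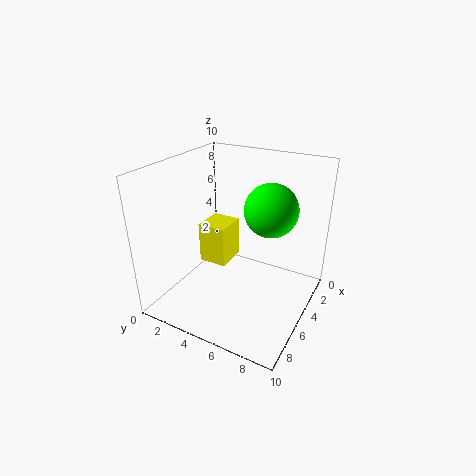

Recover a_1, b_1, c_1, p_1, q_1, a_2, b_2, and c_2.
a_1 = 1.25
b_1 = 0.75
c_1 = 1.25
p_1 = 2.5
q_1 = 2.25
a_2 = 2.25
b_2 = 6.25
c_2 = 6.25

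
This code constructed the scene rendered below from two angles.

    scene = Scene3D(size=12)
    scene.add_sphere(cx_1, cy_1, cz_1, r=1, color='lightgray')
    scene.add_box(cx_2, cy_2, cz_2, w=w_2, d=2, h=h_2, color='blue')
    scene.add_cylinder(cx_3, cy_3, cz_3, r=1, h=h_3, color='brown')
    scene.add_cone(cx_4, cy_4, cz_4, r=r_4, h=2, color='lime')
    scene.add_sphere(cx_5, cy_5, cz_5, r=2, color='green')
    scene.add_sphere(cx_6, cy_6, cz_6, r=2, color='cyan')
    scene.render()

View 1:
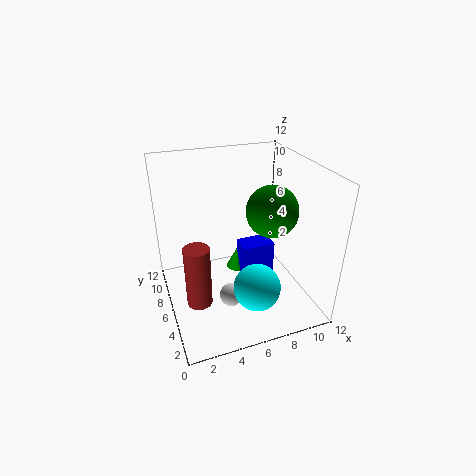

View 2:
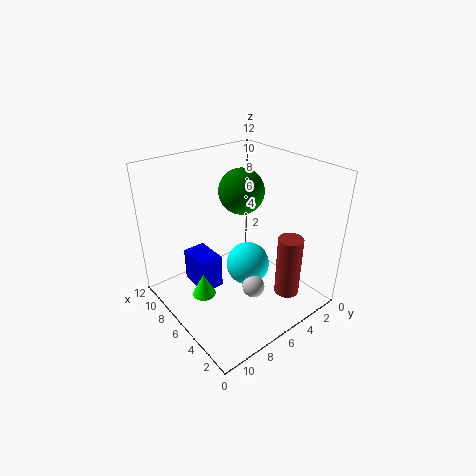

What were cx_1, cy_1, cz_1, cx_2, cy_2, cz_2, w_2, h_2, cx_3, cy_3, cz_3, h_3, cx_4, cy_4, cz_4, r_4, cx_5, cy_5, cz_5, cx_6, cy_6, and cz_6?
cx_1 = 5, cy_1 = 5, cz_1 = 1, cx_2 = 7, cy_2 = 7, cz_2 = 1, w_2 = 3, h_2 = 3, cx_3 = 2, cy_3 = 4, cz_3 = 2, h_3 = 5, cx_4 = 7, cy_4 = 9, cz_4 = 1, r_4 = 1, cx_5 = 8, cy_5 = 4, cz_5 = 9, cx_6 = 7, cy_6 = 4, cz_6 = 2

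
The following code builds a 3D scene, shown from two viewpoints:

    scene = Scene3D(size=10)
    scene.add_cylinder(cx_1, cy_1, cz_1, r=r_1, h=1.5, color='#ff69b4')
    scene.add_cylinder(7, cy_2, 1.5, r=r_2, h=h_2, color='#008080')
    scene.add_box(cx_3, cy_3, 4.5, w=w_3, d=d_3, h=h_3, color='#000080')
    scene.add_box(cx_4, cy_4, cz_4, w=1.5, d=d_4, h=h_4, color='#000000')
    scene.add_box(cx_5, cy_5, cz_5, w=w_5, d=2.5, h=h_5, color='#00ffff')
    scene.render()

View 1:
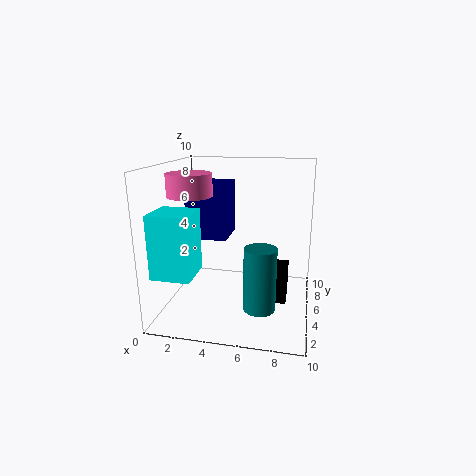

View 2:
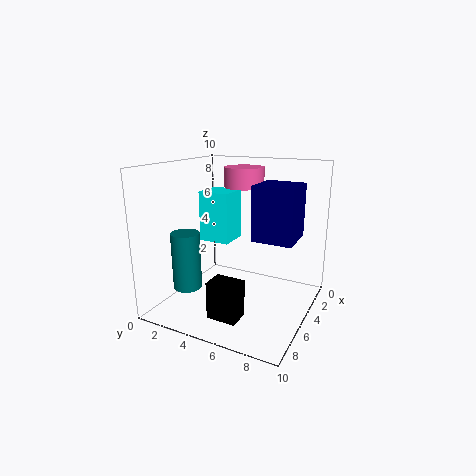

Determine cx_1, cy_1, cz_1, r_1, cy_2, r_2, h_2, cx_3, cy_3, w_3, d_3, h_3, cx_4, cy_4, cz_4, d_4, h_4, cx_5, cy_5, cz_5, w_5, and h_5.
cx_1 = 2; cy_1 = 4; cz_1 = 8; r_1 = 1.5; cy_2 = 2; r_2 = 1; h_2 = 4; cx_3 = 1; cy_3 = 5.5; w_3 = 3; d_3 = 3; h_3 = 4; cx_4 = 7; cy_4 = 4.5; cz_4 = 0.5; d_4 = 2; h_4 = 2.5; cx_5 = 0.5; cy_5 = 0.5; cz_5 = 3.5; w_5 = 2.5; h_5 = 4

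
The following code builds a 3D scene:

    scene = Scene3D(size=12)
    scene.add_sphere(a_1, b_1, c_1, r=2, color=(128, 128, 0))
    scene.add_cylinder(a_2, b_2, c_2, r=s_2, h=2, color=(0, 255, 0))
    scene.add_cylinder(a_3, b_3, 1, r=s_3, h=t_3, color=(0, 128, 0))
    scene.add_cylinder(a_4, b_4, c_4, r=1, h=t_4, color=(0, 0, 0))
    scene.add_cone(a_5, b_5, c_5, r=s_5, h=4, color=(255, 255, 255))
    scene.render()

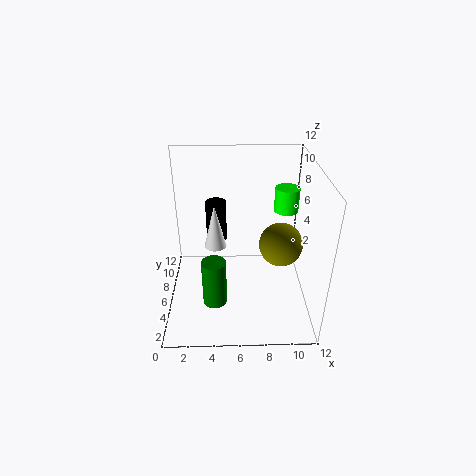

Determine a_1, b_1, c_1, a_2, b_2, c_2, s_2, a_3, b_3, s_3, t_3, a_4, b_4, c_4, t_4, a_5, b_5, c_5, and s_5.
a_1 = 10, b_1 = 8, c_1 = 4, a_2 = 10, b_2 = 7, c_2 = 8, s_2 = 1, a_3 = 4, b_3 = 4, s_3 = 1, t_3 = 4, a_4 = 4, b_4 = 11, c_4 = 3, t_4 = 4, a_5 = 4, b_5 = 8, c_5 = 4, s_5 = 1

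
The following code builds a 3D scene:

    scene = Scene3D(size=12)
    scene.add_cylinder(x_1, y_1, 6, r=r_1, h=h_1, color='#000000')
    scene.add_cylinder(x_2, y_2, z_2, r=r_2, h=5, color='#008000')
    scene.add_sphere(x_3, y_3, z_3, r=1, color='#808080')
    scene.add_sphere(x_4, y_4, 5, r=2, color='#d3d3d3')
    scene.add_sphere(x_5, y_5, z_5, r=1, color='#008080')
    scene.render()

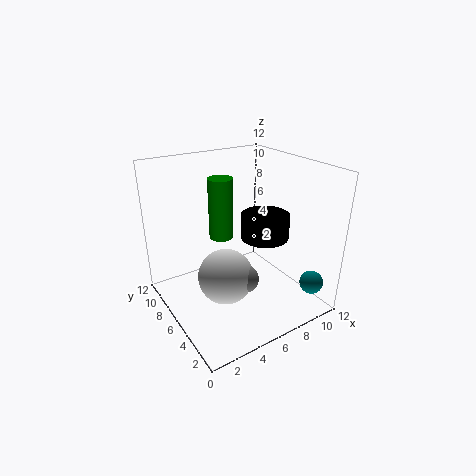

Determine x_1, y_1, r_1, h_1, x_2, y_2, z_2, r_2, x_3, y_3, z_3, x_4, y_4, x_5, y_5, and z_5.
x_1 = 8
y_1 = 5
r_1 = 2
h_1 = 2
x_2 = 5
y_2 = 7
z_2 = 6
r_2 = 1
x_3 = 4
y_3 = 2
z_3 = 5
x_4 = 3
y_4 = 3
x_5 = 11
y_5 = 2
z_5 = 2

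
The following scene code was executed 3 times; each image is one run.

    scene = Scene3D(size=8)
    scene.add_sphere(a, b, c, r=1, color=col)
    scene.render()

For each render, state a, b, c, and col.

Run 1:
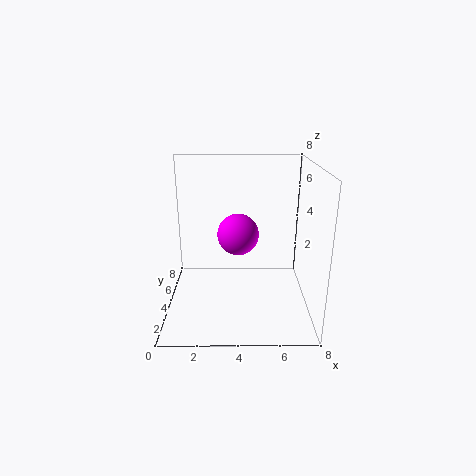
a = 4; b = 2; c = 5; col = 'magenta'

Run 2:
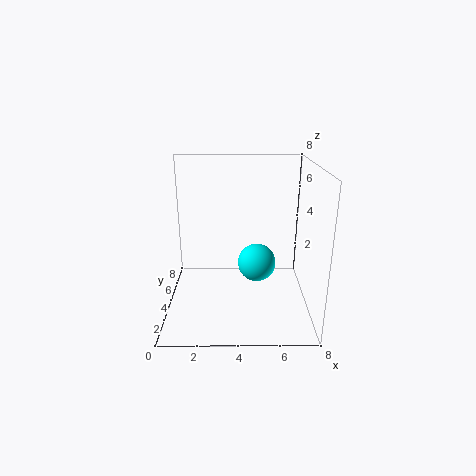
a = 5; b = 3; c = 3; col = 'cyan'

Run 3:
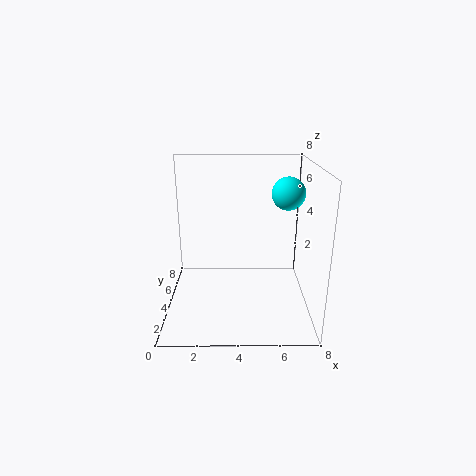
a = 7; b = 6; c = 6; col = 'cyan'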